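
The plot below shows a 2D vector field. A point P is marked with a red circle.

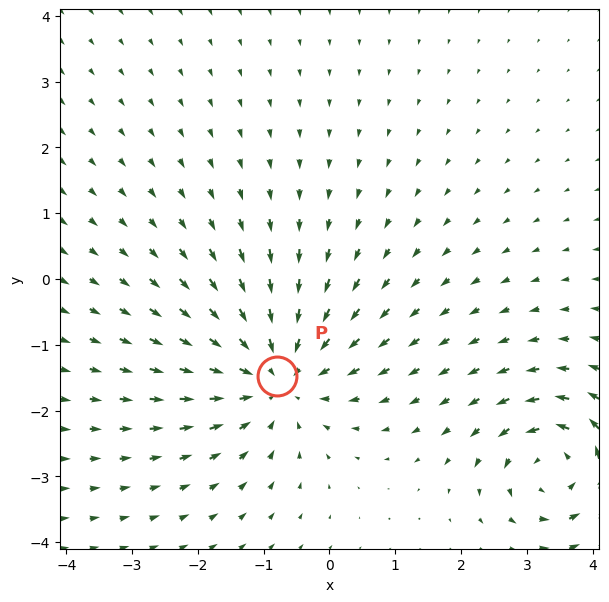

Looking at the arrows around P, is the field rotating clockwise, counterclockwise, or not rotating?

not rotating

Near P at (-0.8, -1.5) the arrows show no circulation. The curl there is ≈0.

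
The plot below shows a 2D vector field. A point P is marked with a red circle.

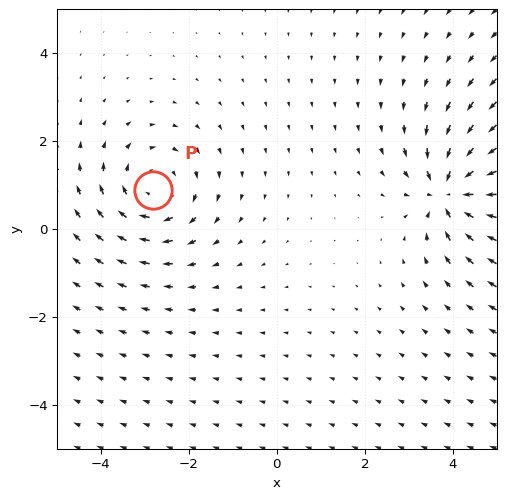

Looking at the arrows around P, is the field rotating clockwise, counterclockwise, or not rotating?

Near P at (-2.8, 0.9) the arrows circulate clockwise. The curl (z-component) there is about -3; negative curl means clockwise rotation.

clockwise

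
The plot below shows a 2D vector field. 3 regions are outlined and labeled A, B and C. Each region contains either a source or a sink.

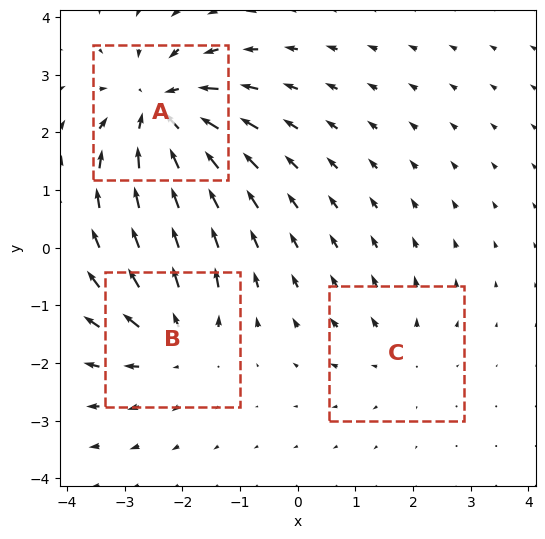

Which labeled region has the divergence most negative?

Divergence at each region's feature centre — A: about -5, B: about +3, C: about +2. Region A is most negative.

A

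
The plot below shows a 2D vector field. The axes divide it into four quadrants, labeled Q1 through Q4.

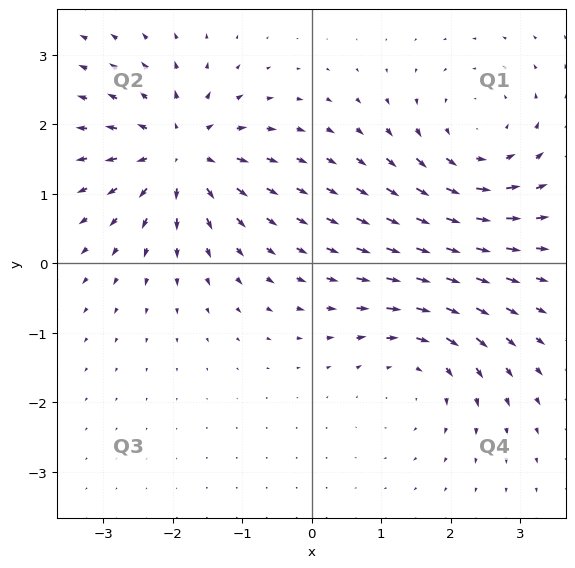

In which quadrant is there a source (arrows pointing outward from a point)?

The source sits at approximately (-1.9, 1.6), which lies in quadrant Q2. The divergence there is about +7, positive as expected for a source.

Q2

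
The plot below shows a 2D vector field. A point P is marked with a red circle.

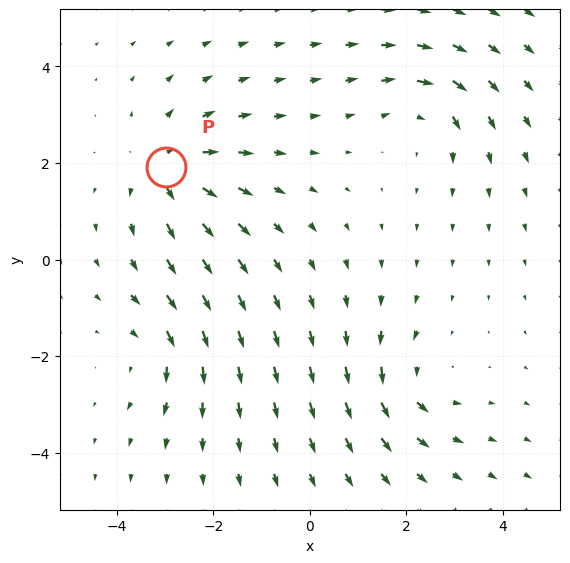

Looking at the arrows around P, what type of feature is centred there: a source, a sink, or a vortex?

At P (-3.0, 1.9) the arrows spread outward. Divergence about +4, curl ≈0 — positive divergence with near-zero curl is a source.

source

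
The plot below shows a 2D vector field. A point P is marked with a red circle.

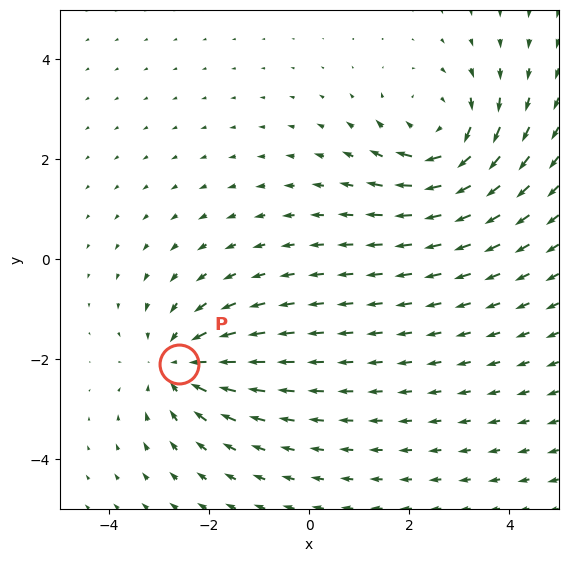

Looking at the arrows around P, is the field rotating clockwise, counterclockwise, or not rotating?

Near P at (-2.6, -2.1) the arrows show no circulation. The curl there is ≈0.

not rotating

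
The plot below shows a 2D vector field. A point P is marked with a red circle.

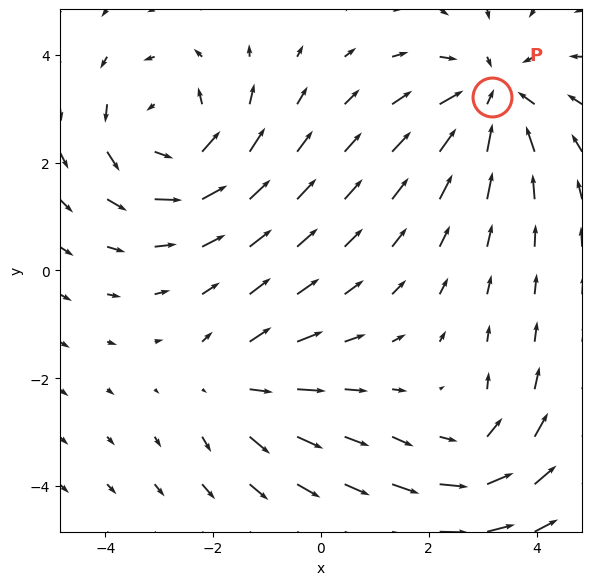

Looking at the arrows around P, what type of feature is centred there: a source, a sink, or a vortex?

At P (3.2, 3.2) the arrows converge inward. Divergence about -4, curl ≈0 — negative divergence with near-zero curl is a sink.

sink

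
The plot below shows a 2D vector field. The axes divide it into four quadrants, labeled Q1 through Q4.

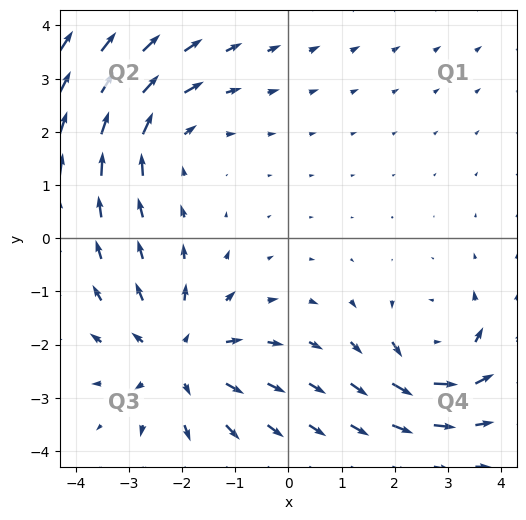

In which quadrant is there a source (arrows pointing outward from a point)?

Q3

The source sits at approximately (-2.1, -2.3), which lies in quadrant Q3. The divergence there is about +4, positive as expected for a source.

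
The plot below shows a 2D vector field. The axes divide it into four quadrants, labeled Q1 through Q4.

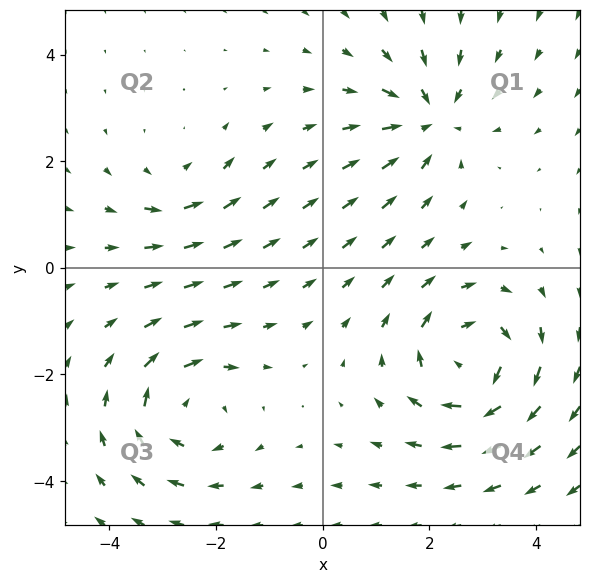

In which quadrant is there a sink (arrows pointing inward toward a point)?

The sink sits at approximately (2.0, 2.8), which lies in quadrant Q1. The divergence there is about -4, negative as expected for a sink.

Q1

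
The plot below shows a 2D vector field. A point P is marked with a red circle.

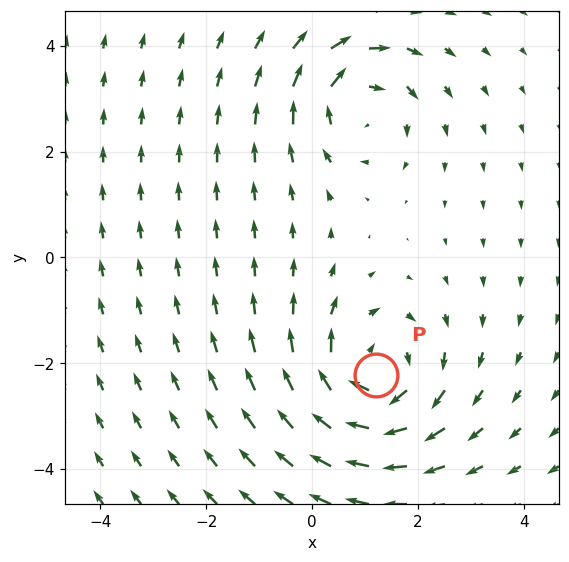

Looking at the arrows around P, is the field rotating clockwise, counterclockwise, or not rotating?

Near P at (1.2, -2.2) the arrows circulate clockwise. The curl (z-component) there is about -3; negative curl means clockwise rotation.

clockwise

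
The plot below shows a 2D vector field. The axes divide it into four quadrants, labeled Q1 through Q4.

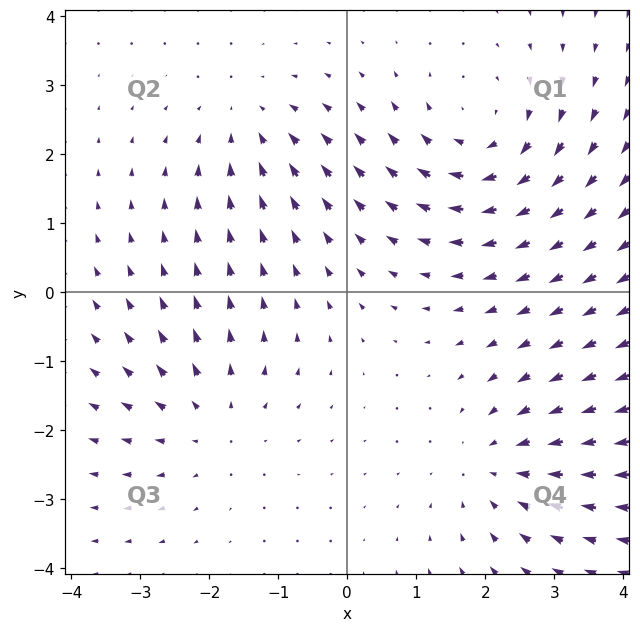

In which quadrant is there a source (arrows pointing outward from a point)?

The source sits at approximately (-2.0, -1.9), which lies in quadrant Q3. The divergence there is about +3, positive as expected for a source.

Q3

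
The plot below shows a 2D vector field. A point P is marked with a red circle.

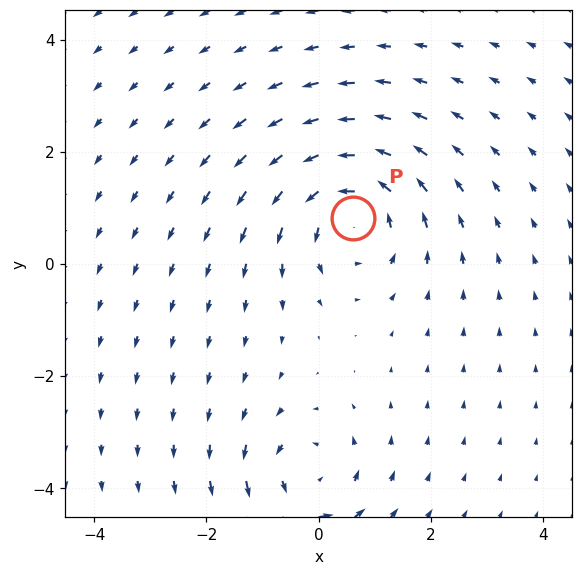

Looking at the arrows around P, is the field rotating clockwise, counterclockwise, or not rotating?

Near P at (0.6, 0.8) the arrows circulate counterclockwise. The curl (z-component) there is about +5; positive curl means counterclockwise rotation.

counterclockwise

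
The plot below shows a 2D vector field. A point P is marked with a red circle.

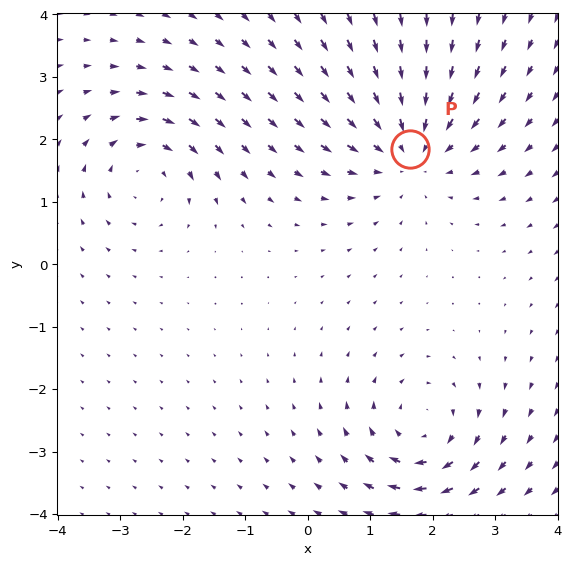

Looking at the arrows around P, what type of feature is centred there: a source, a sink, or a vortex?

At P (1.6, 1.8) the arrows converge inward. Divergence about -4, curl ≈0 — negative divergence with near-zero curl is a sink.

sink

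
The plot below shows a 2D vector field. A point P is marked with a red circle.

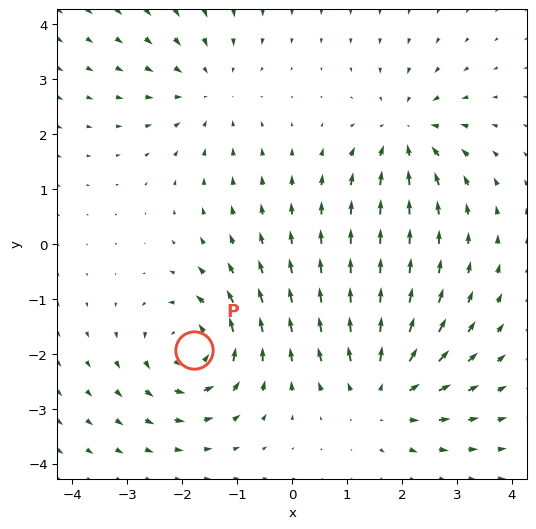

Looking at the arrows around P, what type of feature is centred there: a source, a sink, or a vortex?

vortex

At P (-1.8, -1.9) the arrows circulate counterclockwise. Divergence ≈0, curl about +5 — near-zero divergence with nonzero curl is a vortex.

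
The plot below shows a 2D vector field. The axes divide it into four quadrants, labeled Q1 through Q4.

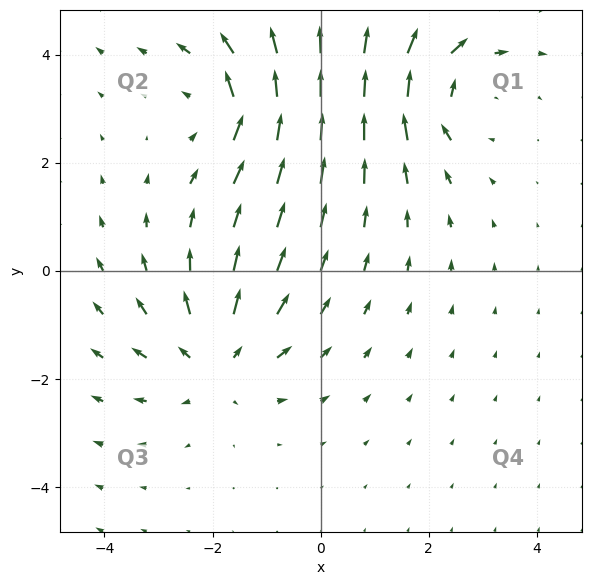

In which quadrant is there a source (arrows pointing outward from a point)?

Q3

The source sits at approximately (-1.9, -1.7), which lies in quadrant Q3. The divergence there is about +4, positive as expected for a source.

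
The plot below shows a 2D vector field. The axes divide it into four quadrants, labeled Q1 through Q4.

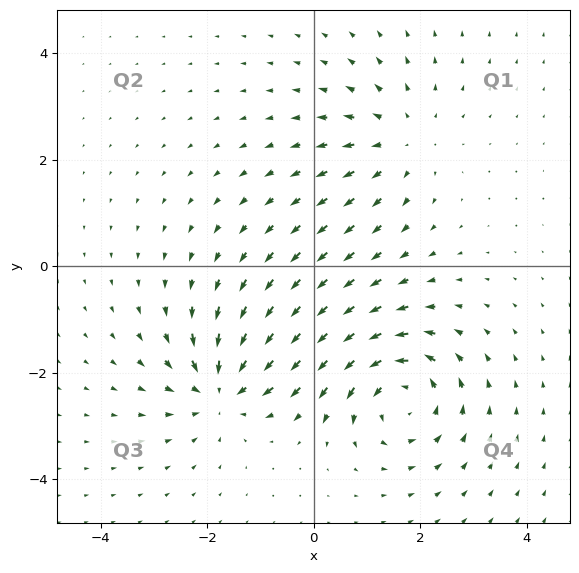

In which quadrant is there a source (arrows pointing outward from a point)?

Q1

The source sits at approximately (1.7, 2.4), which lies in quadrant Q1. The divergence there is about +3, positive as expected for a source.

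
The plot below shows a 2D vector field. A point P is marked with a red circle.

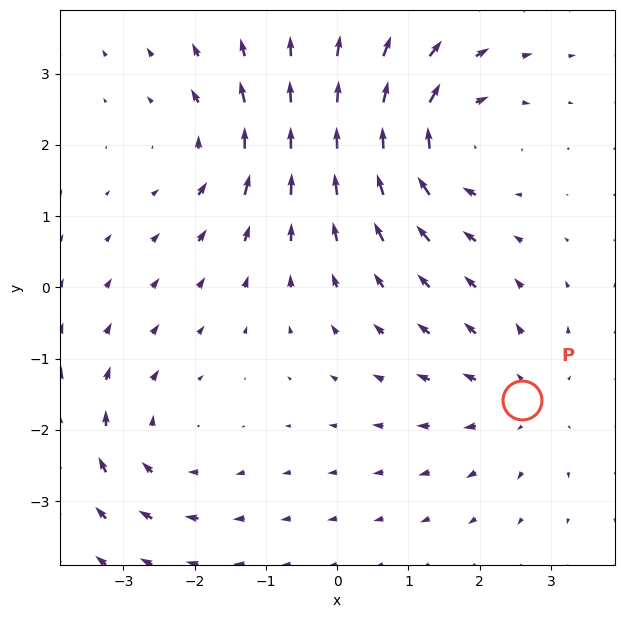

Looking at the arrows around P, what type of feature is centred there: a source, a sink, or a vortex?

At P (2.6, -1.6) the arrows spread outward. Divergence about +3, curl ≈0 — positive divergence with near-zero curl is a source.

source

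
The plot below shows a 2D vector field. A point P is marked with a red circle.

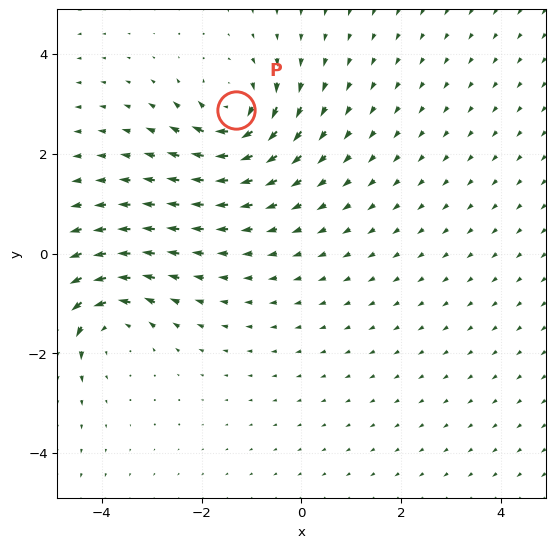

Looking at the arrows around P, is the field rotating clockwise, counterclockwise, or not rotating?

clockwise

Near P at (-1.3, 2.9) the arrows circulate clockwise. The curl (z-component) there is about -5; negative curl means clockwise rotation.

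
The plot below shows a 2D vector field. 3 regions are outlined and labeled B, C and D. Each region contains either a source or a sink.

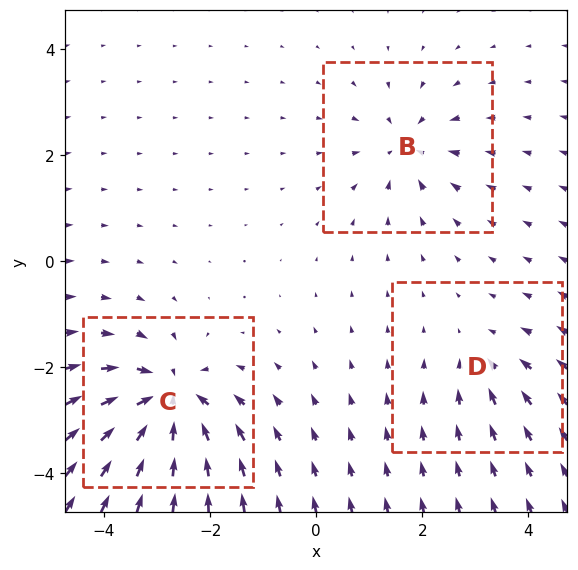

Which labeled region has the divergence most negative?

Divergence at each region's feature centre — B: about -4, C: about -6, D: about -2. Region C is most negative.

C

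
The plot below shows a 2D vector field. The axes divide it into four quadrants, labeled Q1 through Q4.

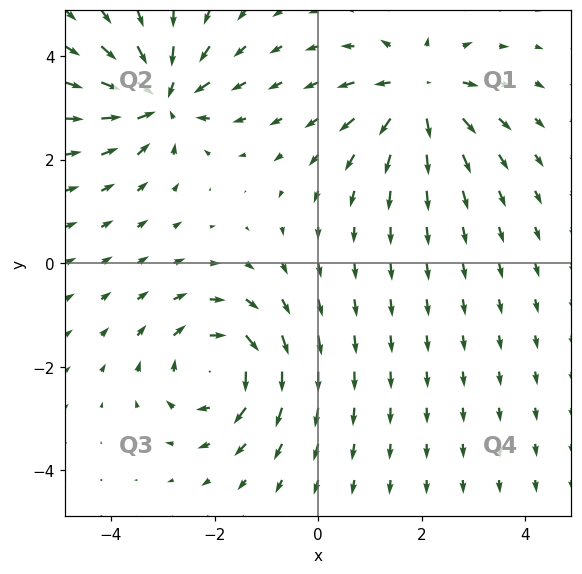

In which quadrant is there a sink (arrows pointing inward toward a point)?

Q2

The sink sits at approximately (-3.0, 3.2), which lies in quadrant Q2. The divergence there is about -5, negative as expected for a sink.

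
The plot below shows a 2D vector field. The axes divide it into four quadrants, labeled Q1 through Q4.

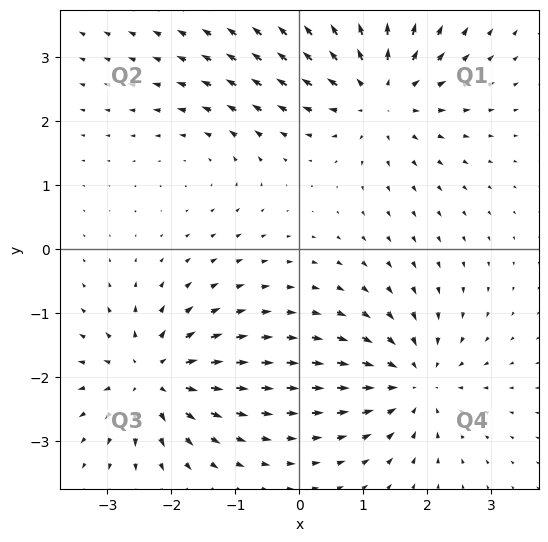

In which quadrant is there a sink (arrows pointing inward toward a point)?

Q4

The sink sits at approximately (1.8, -2.1), which lies in quadrant Q4. The divergence there is about -5, negative as expected for a sink.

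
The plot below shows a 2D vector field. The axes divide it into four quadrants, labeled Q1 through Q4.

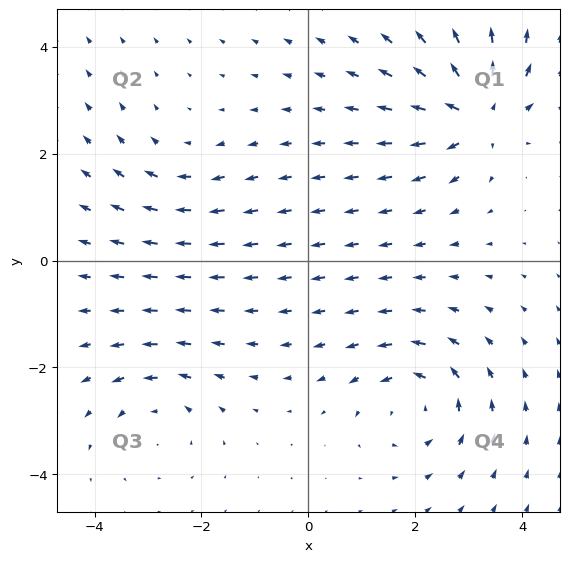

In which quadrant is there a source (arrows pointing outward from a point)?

Q1

The source sits at approximately (3.1, 2.7), which lies in quadrant Q1. The divergence there is about +7, positive as expected for a source.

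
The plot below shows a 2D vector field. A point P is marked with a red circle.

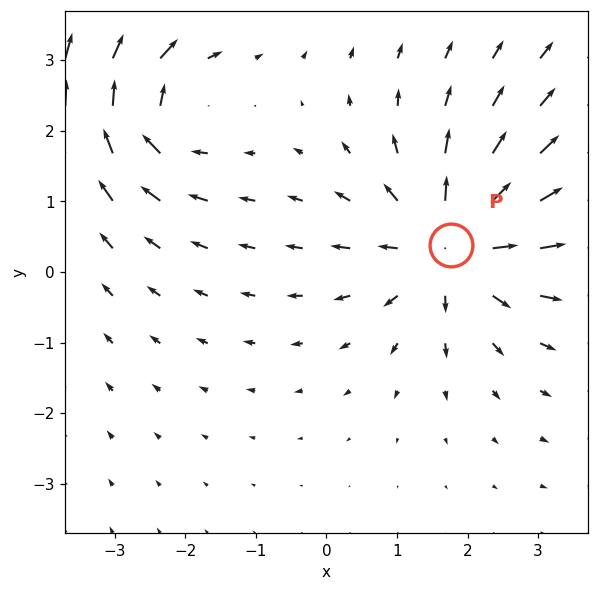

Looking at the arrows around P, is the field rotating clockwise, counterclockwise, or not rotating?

Near P at (1.8, 0.4) the arrows show no circulation. The curl there is ≈0.

not rotating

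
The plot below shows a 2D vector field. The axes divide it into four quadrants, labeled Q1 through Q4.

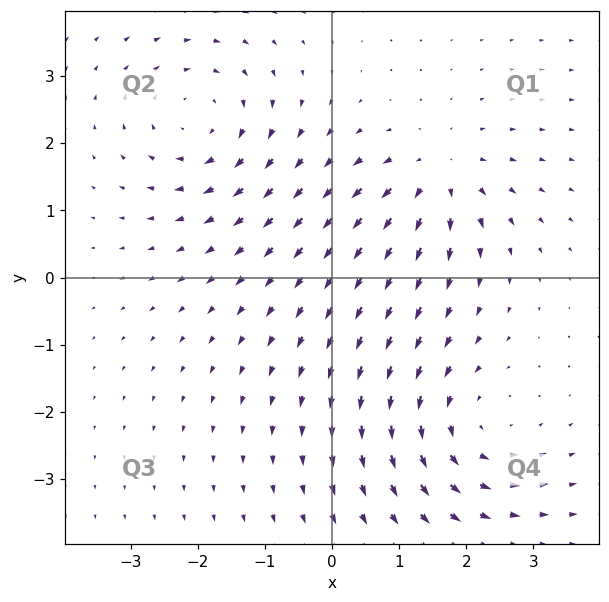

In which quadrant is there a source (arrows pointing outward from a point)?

The source sits at approximately (1.6, 1.5), which lies in quadrant Q1. The divergence there is about +5, positive as expected for a source.

Q1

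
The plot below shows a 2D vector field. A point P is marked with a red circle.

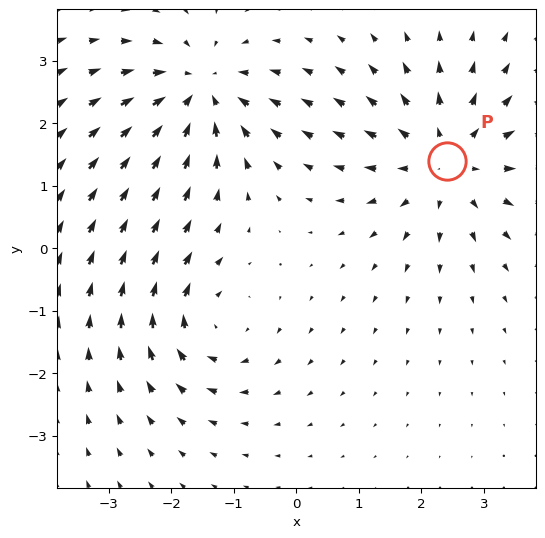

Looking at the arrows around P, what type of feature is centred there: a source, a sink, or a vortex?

source

At P (2.4, 1.4) the arrows spread outward. Divergence about +3, curl ≈0 — positive divergence with near-zero curl is a source.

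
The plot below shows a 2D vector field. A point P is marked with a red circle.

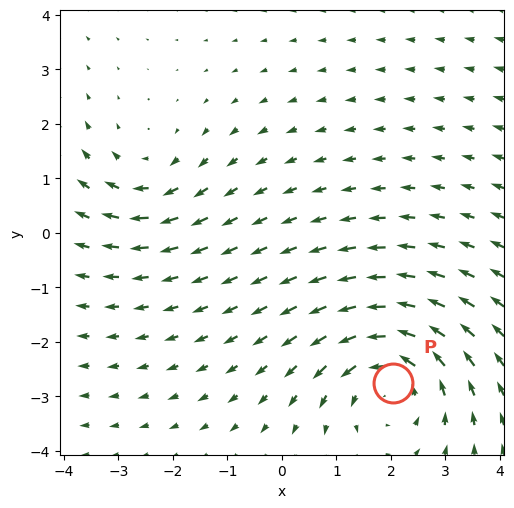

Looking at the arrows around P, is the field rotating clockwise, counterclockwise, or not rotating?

Near P at (2.0, -2.8) the arrows circulate counterclockwise. The curl (z-component) there is about +4; positive curl means counterclockwise rotation.

counterclockwise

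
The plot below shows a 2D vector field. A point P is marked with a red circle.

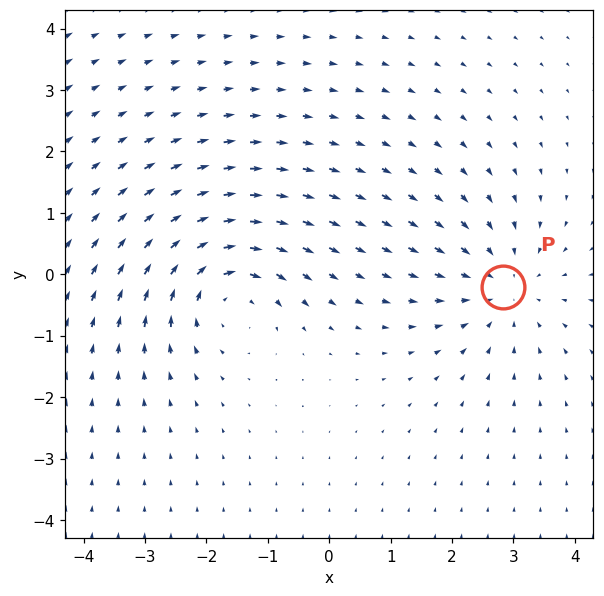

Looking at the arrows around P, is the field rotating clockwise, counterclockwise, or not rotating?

Near P at (2.8, -0.2) the arrows show no circulation. The curl there is ≈0.

not rotating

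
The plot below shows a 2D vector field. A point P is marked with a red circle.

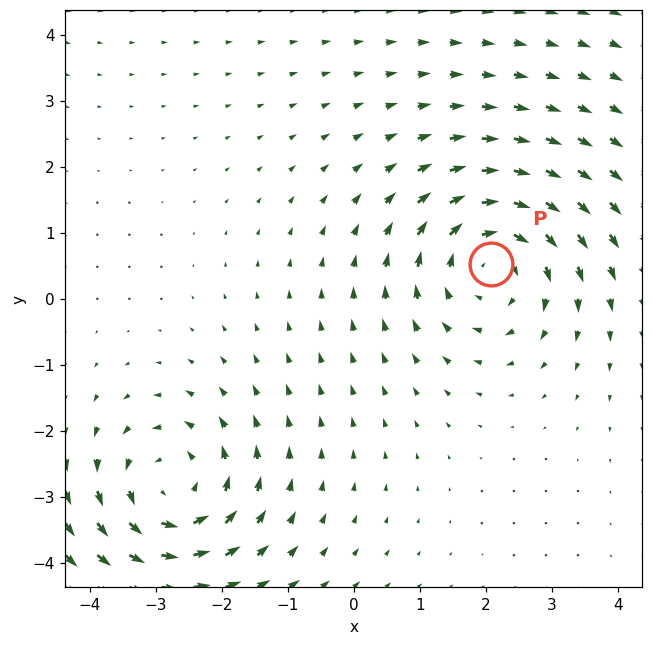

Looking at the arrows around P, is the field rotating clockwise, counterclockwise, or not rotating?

Near P at (2.1, 0.5) the arrows circulate clockwise. The curl (z-component) there is about -4; negative curl means clockwise rotation.

clockwise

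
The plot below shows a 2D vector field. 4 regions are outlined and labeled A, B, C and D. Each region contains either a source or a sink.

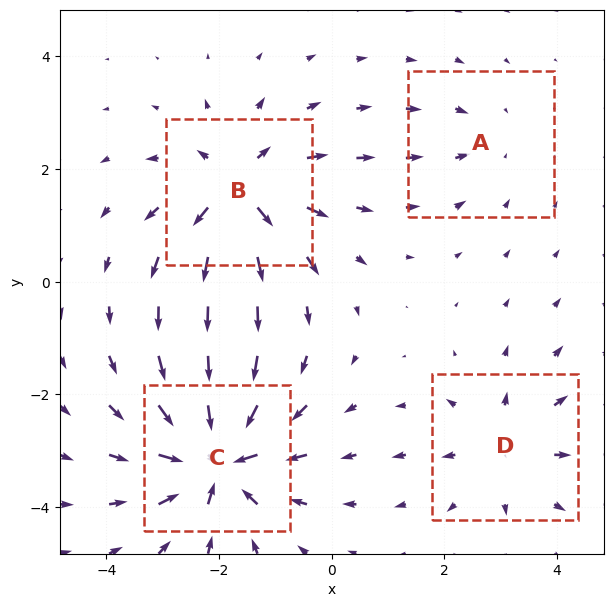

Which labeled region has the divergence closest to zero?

Divergence at each region's feature centre — A: about -2, B: about +6, C: about -8, D: about +4. Region A is closest to zero.

A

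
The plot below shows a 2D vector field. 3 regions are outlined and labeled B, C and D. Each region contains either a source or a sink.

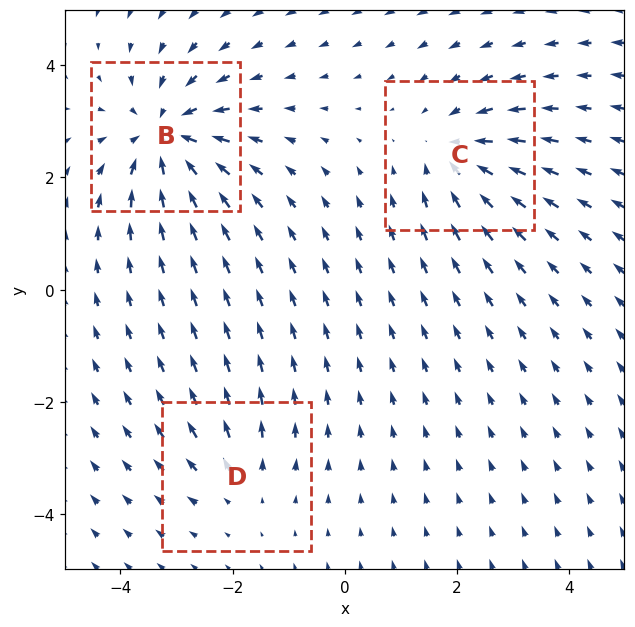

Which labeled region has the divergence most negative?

B

Divergence at each region's feature centre — B: about -5, C: about -4, D: about +2. Region B is most negative.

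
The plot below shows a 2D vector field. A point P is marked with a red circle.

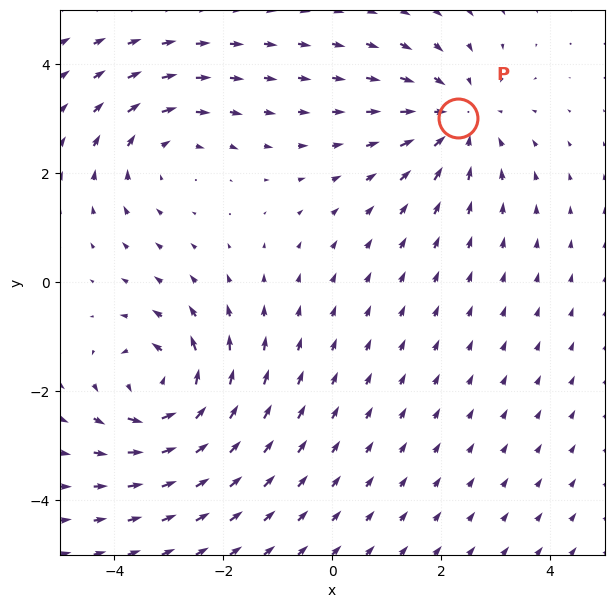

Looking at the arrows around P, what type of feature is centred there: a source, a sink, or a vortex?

At P (2.3, 3.0) the arrows converge inward. Divergence about -3, curl ≈0 — negative divergence with near-zero curl is a sink.

sink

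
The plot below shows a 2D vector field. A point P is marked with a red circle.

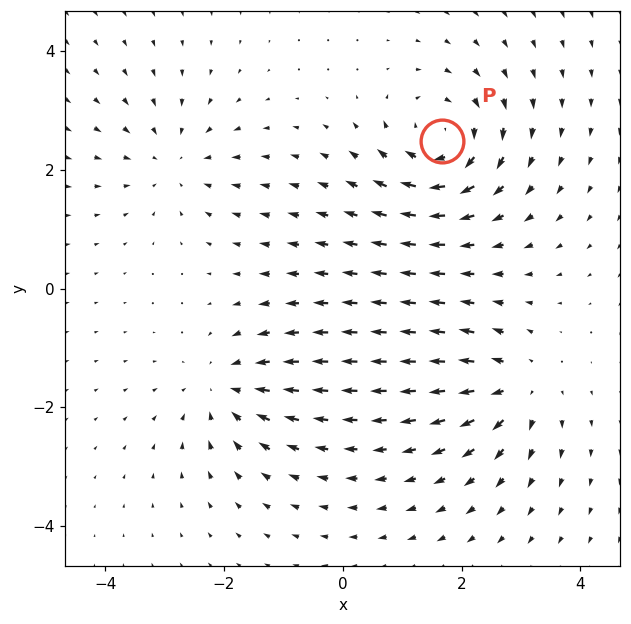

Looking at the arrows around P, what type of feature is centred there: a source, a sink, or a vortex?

At P (1.7, 2.5) the arrows circulate clockwise. Divergence ≈0, curl about -5 — near-zero divergence with nonzero curl is a vortex.

vortex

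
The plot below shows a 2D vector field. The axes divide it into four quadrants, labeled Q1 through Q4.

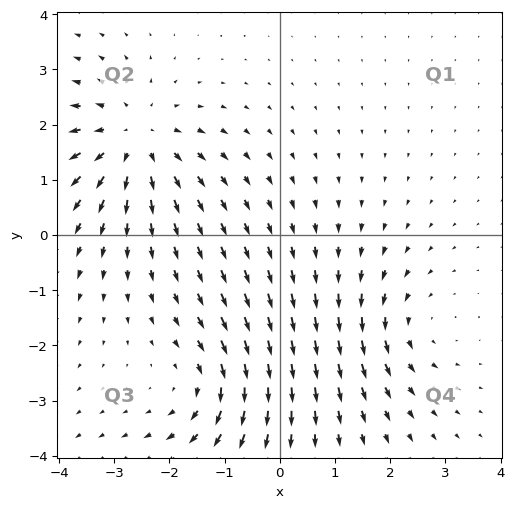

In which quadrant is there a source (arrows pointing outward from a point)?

The source sits at approximately (-2.6, 1.7), which lies in quadrant Q2. The divergence there is about +4, positive as expected for a source.

Q2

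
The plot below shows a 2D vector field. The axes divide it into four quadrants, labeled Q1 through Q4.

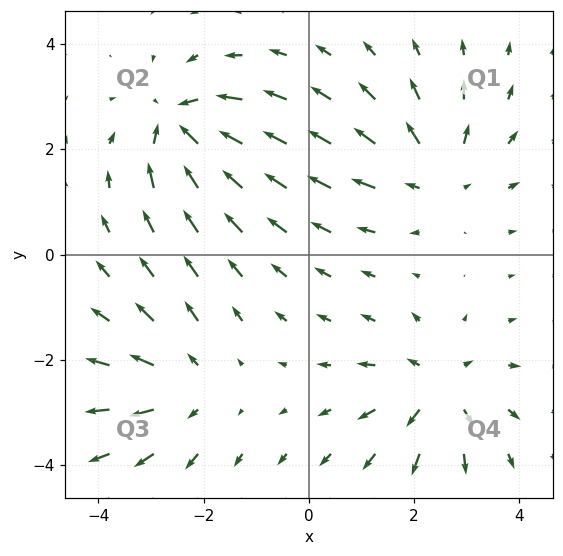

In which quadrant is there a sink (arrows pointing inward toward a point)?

The sink sits at approximately (-2.4, 2.5), which lies in quadrant Q2. The divergence there is about -6, negative as expected for a sink.

Q2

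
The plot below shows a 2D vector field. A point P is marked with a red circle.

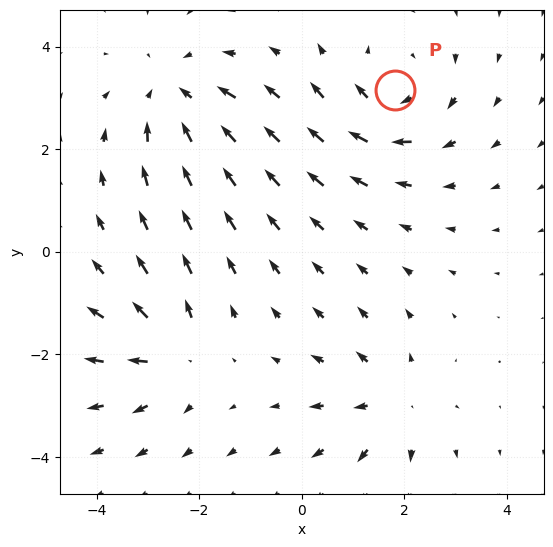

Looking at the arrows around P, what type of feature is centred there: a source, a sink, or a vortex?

At P (1.8, 3.2) the arrows circulate clockwise. Divergence ≈0, curl about -3 — near-zero divergence with nonzero curl is a vortex.

vortex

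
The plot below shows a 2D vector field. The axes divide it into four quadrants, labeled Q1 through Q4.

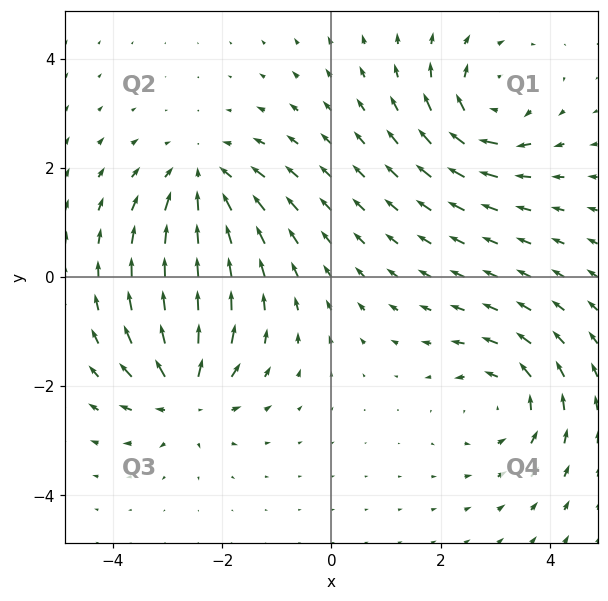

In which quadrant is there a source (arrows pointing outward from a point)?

Q3

The source sits at approximately (-2.7, -2.1), which lies in quadrant Q3. The divergence there is about +5, positive as expected for a source.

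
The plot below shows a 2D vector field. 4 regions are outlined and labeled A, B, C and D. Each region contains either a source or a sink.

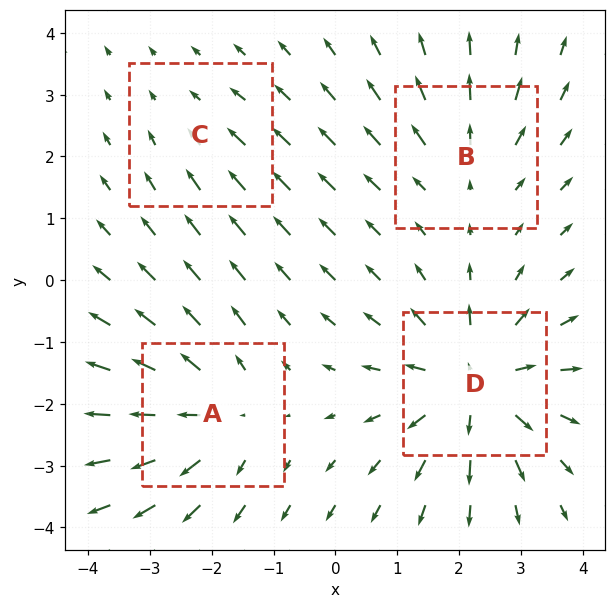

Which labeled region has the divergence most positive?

Divergence at each region's feature centre — A: about +5, B: about +3, C: about -2, D: about +6. Region D is most positive.

D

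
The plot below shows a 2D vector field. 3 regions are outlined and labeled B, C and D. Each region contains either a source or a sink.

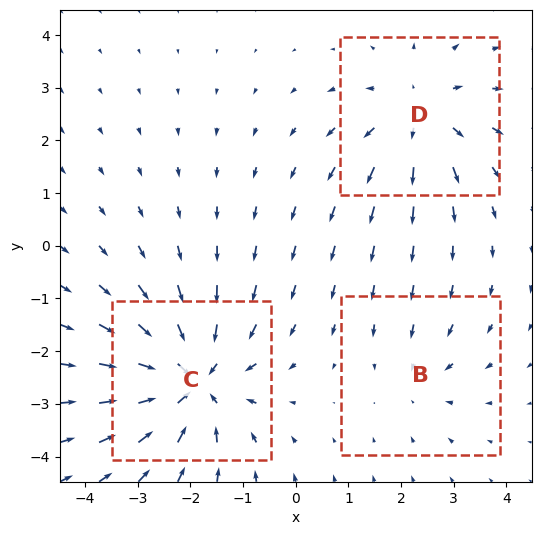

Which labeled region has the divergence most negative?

Divergence at each region's feature centre — B: about -2, C: about -5, D: about +3. Region C is most negative.

C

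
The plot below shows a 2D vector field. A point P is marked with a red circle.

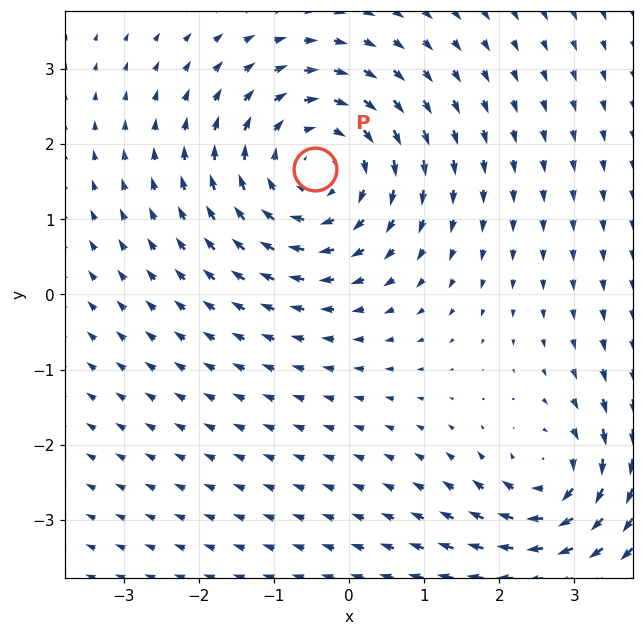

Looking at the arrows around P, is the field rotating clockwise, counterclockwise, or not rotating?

clockwise

Near P at (-0.5, 1.7) the arrows circulate clockwise. The curl (z-component) there is about -3; negative curl means clockwise rotation.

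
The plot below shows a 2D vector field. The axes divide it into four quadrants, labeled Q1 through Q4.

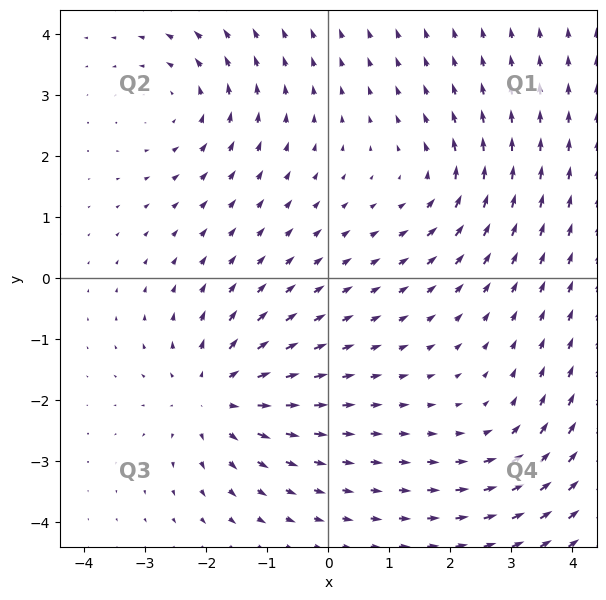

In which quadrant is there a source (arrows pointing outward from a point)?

The source sits at approximately (-1.8, -1.9), which lies in quadrant Q3. The divergence there is about +5, positive as expected for a source.

Q3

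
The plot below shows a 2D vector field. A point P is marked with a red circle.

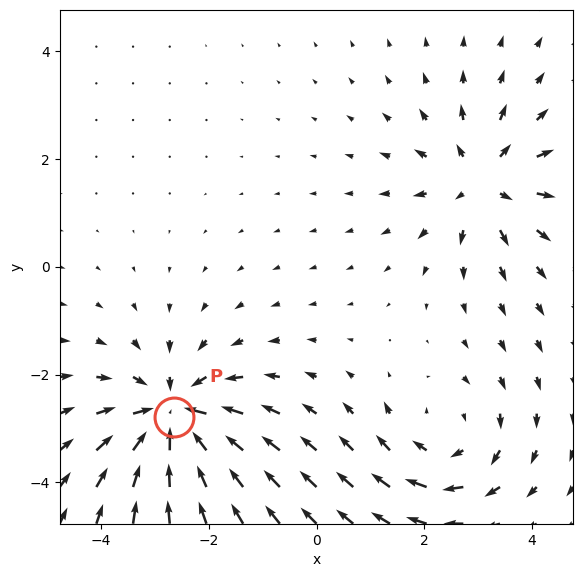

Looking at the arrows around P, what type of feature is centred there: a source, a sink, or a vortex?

At P (-2.6, -2.8) the arrows converge inward. Divergence about -5, curl ≈0 — negative divergence with near-zero curl is a sink.

sink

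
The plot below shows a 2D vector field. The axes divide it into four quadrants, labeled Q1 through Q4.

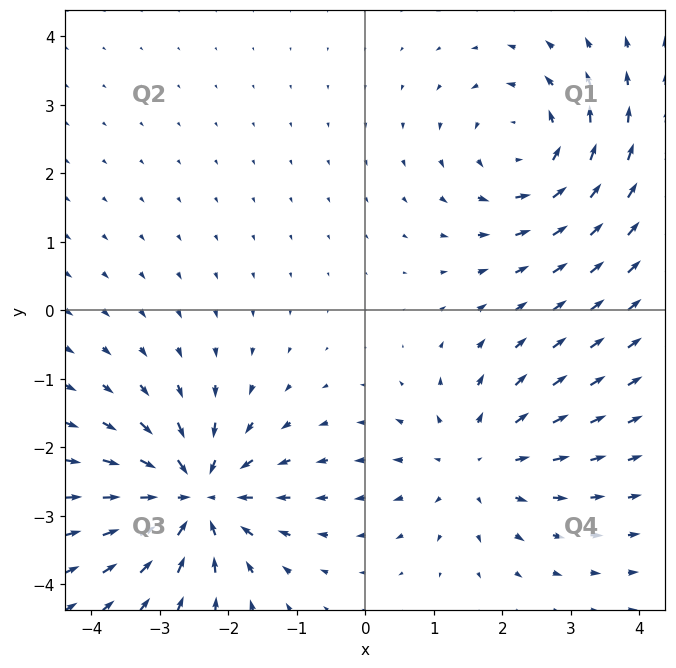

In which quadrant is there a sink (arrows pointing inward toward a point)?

Q3

The sink sits at approximately (-2.5, -2.7), which lies in quadrant Q3. The divergence there is about -6, negative as expected for a sink.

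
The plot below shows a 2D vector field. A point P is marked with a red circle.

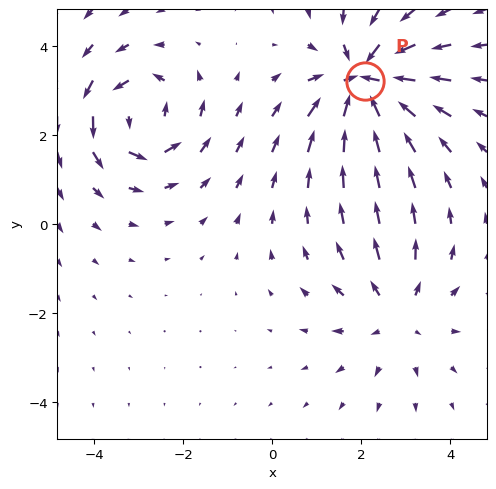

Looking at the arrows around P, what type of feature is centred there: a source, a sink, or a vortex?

At P (2.1, 3.2) the arrows converge inward. Divergence about -6, curl ≈0 — negative divergence with near-zero curl is a sink.

sink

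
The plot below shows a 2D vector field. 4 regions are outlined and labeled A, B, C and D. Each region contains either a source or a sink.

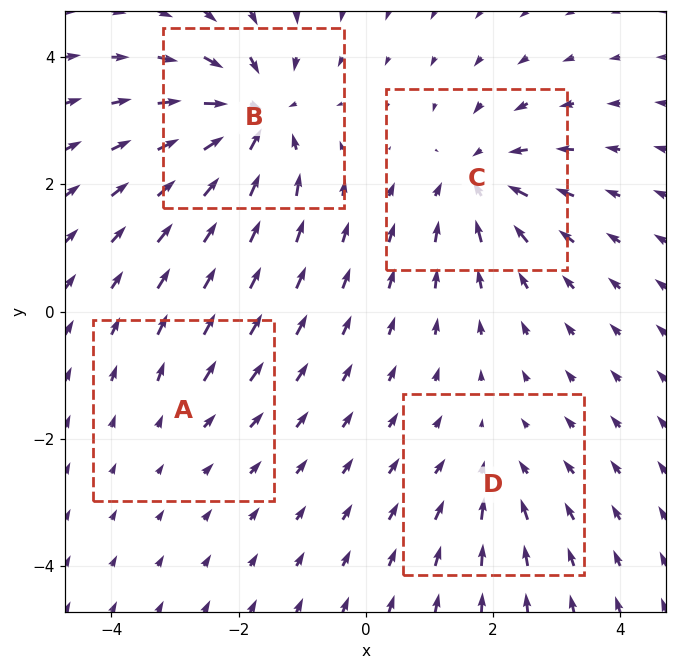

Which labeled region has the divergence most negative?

Divergence at each region's feature centre — A: about +2, B: about -8, C: about -6, D: about -3. Region B is most negative.

B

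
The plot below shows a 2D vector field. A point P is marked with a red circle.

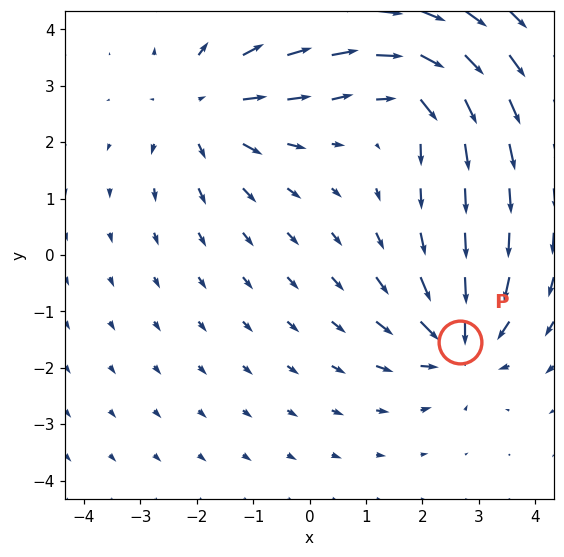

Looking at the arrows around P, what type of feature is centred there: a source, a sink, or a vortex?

At P (2.7, -1.5) the arrows converge inward. Divergence about -5, curl ≈0 — negative divergence with near-zero curl is a sink.

sink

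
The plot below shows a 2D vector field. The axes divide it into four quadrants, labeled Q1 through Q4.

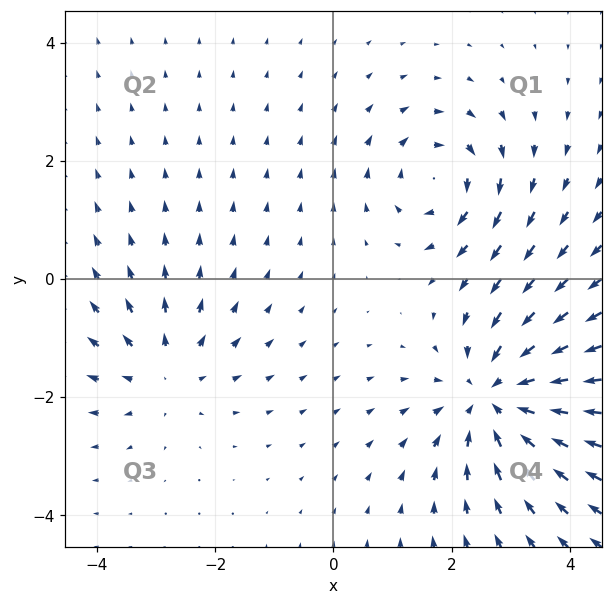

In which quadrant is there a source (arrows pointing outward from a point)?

Q3

The source sits at approximately (-2.8, -1.6), which lies in quadrant Q3. The divergence there is about +3, positive as expected for a source.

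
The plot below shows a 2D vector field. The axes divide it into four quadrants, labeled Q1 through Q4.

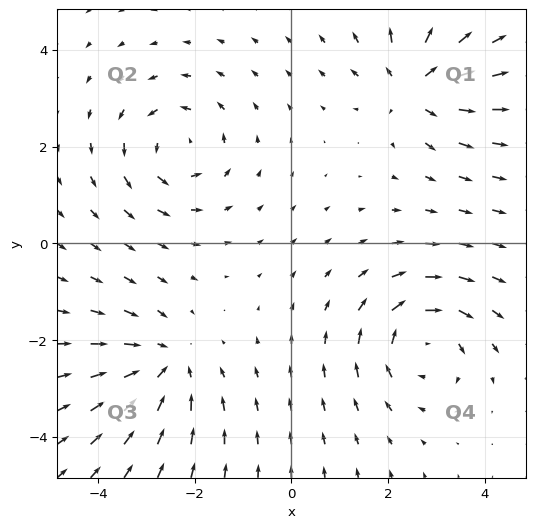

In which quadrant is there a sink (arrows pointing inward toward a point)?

Q3

The sink sits at approximately (-2.6, -2.5), which lies in quadrant Q3. The divergence there is about -4, negative as expected for a sink.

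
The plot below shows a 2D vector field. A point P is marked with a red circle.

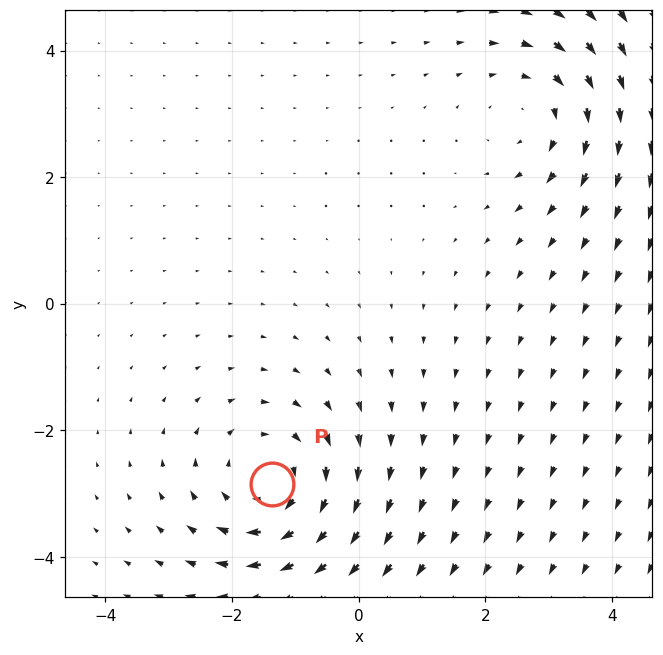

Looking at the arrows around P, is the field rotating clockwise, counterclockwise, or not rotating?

clockwise

Near P at (-1.4, -2.8) the arrows circulate clockwise. The curl (z-component) there is about -4; negative curl means clockwise rotation.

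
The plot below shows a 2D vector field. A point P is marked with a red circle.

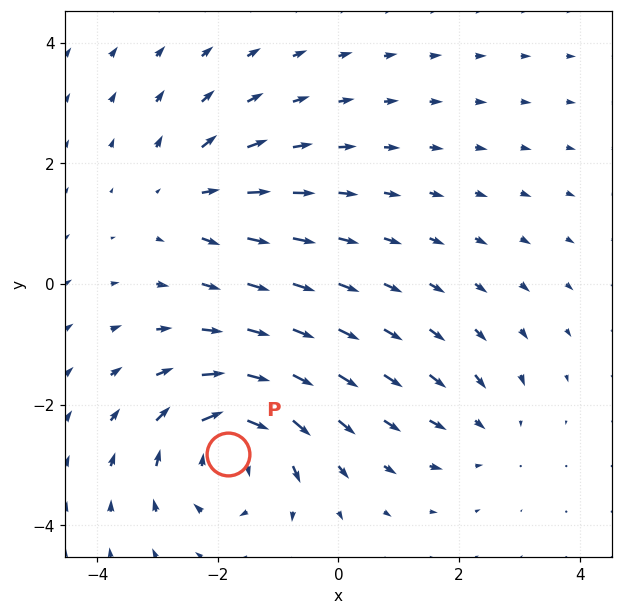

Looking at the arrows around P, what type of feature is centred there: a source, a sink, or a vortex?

At P (-1.8, -2.8) the arrows circulate clockwise. Divergence ≈0, curl about -6 — near-zero divergence with nonzero curl is a vortex.

vortex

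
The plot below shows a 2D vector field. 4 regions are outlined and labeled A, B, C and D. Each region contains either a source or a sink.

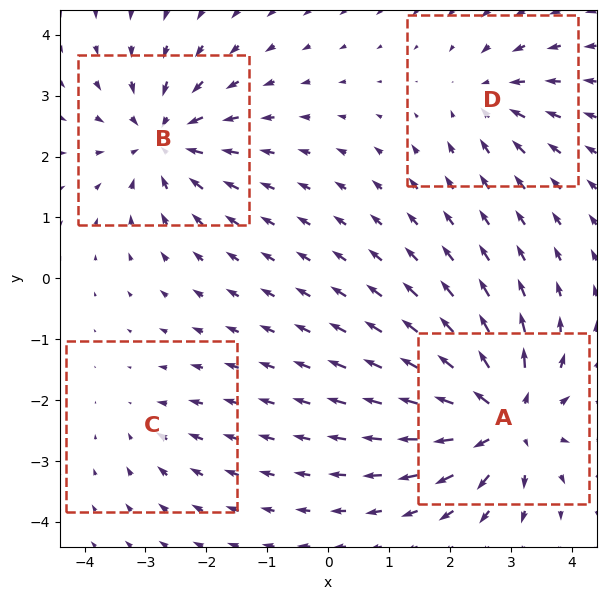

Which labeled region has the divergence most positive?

Divergence at each region's feature centre — A: about +8, B: about -6, C: about -2, D: about -4. Region A is most positive.

A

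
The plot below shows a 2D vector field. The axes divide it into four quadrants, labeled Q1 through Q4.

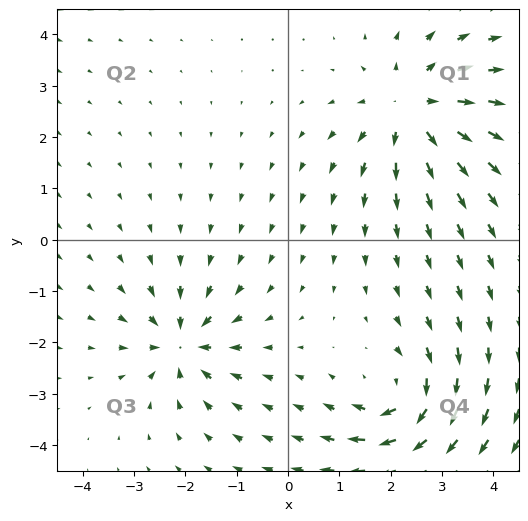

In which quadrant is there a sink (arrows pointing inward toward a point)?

Q3

The sink sits at approximately (-2.0, -2.0), which lies in quadrant Q3. The divergence there is about -4, negative as expected for a sink.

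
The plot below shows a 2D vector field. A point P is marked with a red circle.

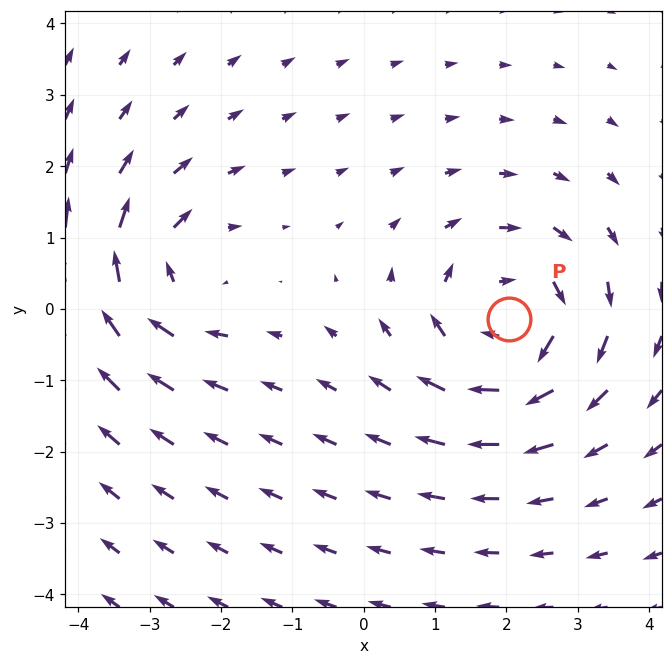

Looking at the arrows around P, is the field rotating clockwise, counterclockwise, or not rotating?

Near P at (2.0, -0.1) the arrows circulate clockwise. The curl (z-component) there is about -4; negative curl means clockwise rotation.

clockwise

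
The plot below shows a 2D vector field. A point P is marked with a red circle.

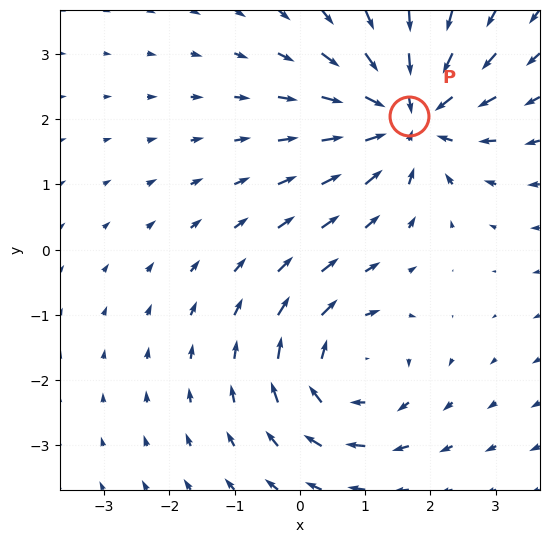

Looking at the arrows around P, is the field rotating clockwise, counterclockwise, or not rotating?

Near P at (1.7, 2.1) the arrows show no circulation. The curl there is ≈0.

not rotating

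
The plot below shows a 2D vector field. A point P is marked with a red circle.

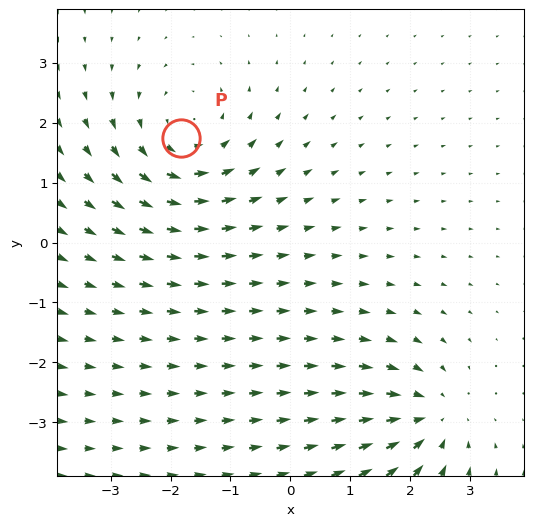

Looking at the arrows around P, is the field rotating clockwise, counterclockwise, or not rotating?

counterclockwise

Near P at (-1.8, 1.7) the arrows circulate counterclockwise. The curl (z-component) there is about +4; positive curl means counterclockwise rotation.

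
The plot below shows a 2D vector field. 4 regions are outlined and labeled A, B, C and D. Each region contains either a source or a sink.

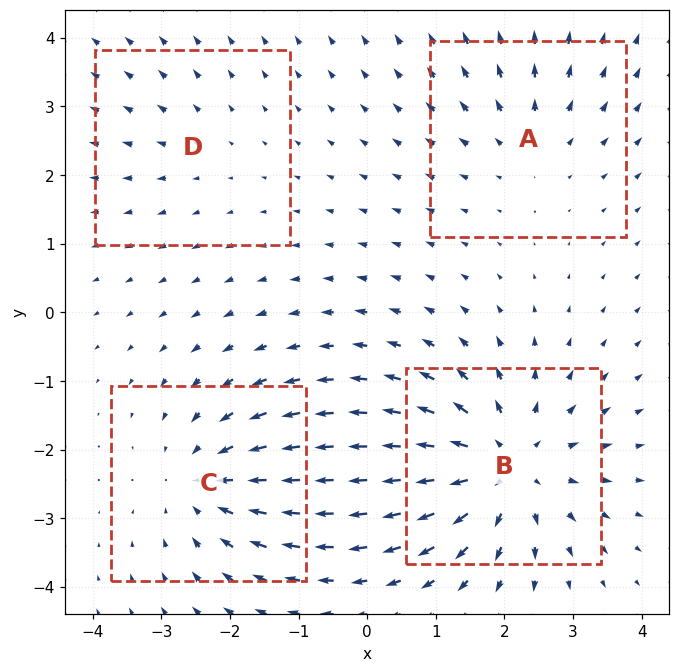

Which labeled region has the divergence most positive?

Divergence at each region's feature centre — A: about +3, B: about +6, C: about -4, D: about +2. Region B is most positive.

B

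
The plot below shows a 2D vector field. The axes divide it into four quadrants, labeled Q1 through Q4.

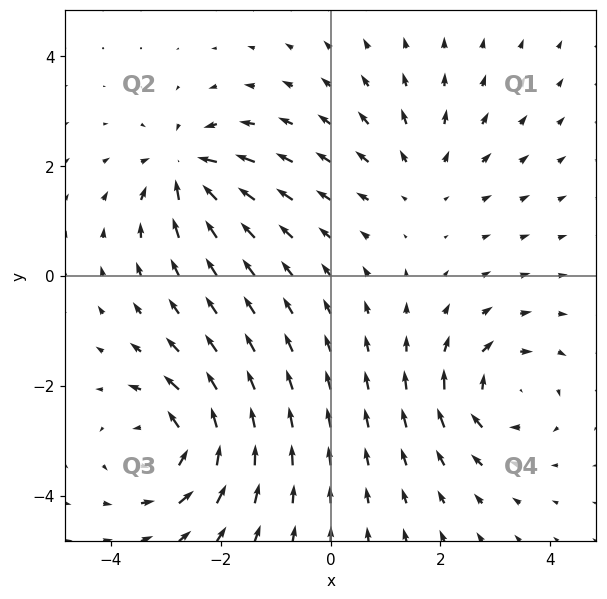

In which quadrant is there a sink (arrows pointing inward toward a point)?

Q2

The sink sits at approximately (-2.6, 1.9), which lies in quadrant Q2. The divergence there is about -6, negative as expected for a sink.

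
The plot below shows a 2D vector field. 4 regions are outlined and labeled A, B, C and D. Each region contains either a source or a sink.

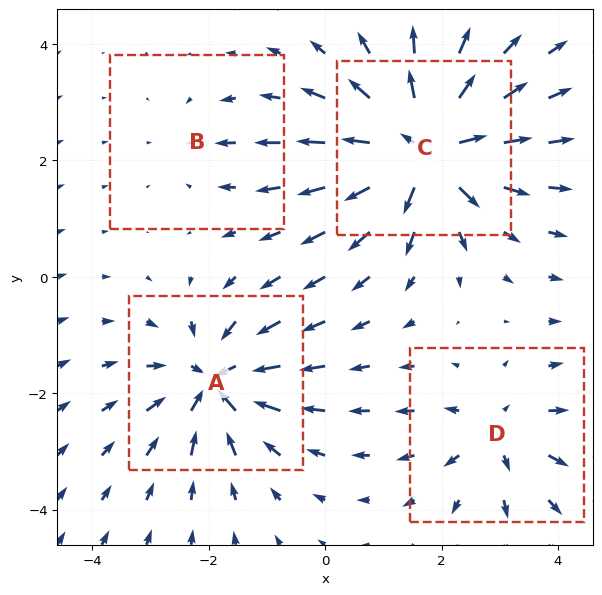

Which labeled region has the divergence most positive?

Divergence at each region's feature centre — A: about -6, B: about -2, C: about +8, D: about +4. Region C is most positive.

C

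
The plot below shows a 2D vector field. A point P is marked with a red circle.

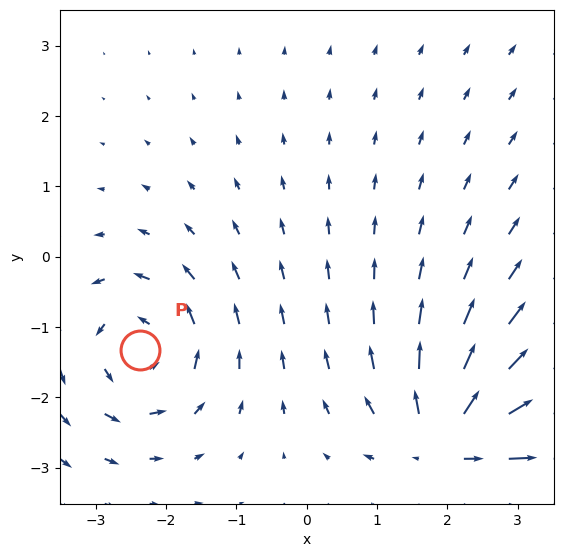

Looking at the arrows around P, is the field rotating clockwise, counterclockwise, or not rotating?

counterclockwise

Near P at (-2.4, -1.3) the arrows circulate counterclockwise. The curl (z-component) there is about +4; positive curl means counterclockwise rotation.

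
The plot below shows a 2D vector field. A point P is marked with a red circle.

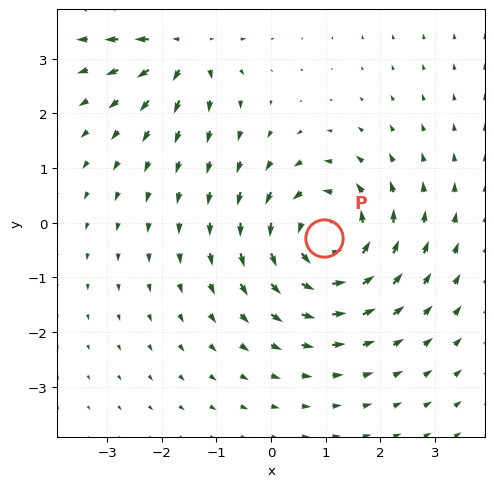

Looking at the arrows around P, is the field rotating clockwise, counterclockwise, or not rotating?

Near P at (1.0, -0.3) the arrows circulate counterclockwise. The curl (z-component) there is about +5; positive curl means counterclockwise rotation.

counterclockwise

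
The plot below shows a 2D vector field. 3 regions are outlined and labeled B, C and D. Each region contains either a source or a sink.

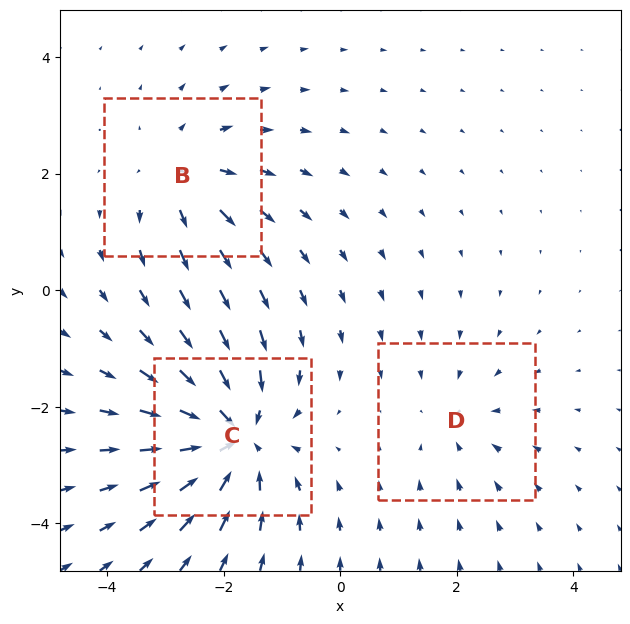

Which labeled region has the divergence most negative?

C

Divergence at each region's feature centre — B: about +3, C: about -5, D: about -2. Region C is most negative.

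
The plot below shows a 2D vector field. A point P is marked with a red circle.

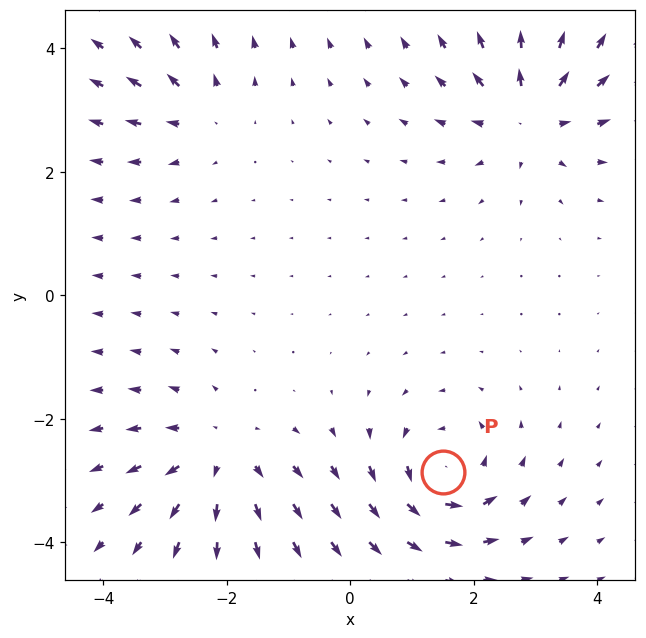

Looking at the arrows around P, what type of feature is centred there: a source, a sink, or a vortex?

vortex

At P (1.5, -2.9) the arrows circulate counterclockwise. Divergence ≈0, curl about +6 — near-zero divergence with nonzero curl is a vortex.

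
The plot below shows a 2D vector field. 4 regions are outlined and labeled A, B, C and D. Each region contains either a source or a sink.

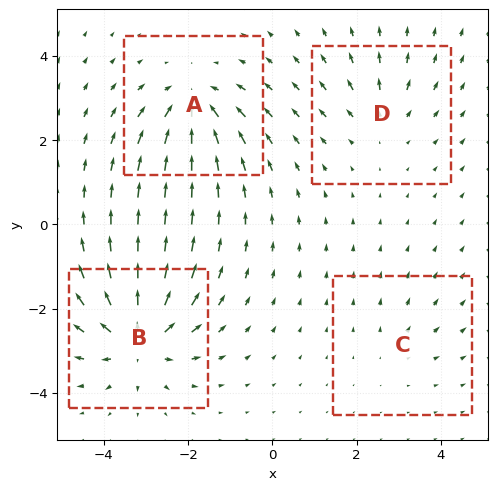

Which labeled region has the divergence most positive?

B

Divergence at each region's feature centre — A: about -6, B: about +7, C: about +2, D: about +3. Region B is most positive.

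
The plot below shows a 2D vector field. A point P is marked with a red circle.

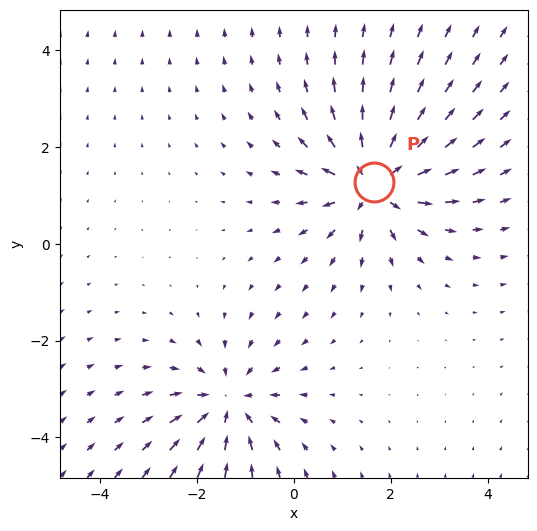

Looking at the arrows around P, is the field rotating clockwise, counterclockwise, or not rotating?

not rotating

Near P at (1.6, 1.3) the arrows show no circulation. The curl there is ≈0.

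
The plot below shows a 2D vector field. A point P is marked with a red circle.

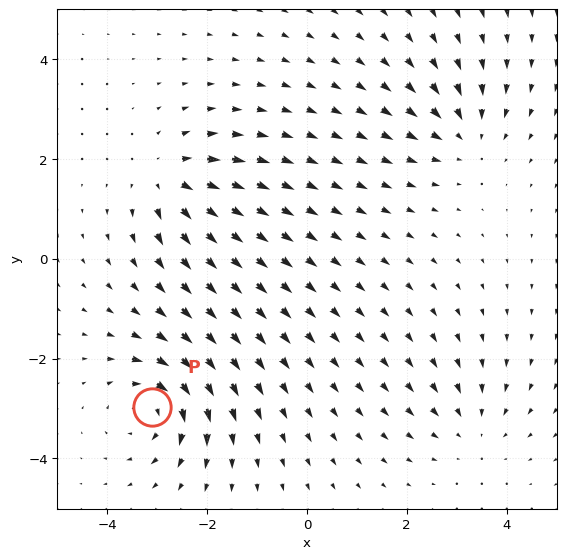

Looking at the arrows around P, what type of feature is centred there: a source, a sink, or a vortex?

vortex

At P (-3.1, -3.0) the arrows circulate clockwise. Divergence ≈0, curl about -5 — near-zero divergence with nonzero curl is a vortex.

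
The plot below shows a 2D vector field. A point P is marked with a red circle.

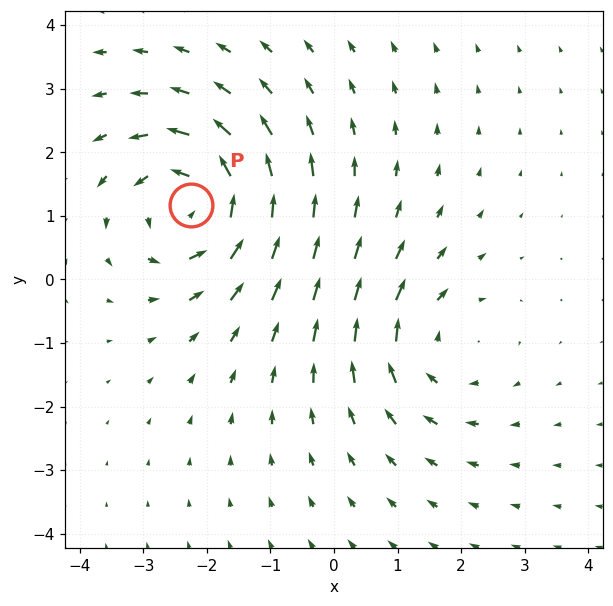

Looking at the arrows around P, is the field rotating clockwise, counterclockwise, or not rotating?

counterclockwise

Near P at (-2.2, 1.2) the arrows circulate counterclockwise. The curl (z-component) there is about +4; positive curl means counterclockwise rotation.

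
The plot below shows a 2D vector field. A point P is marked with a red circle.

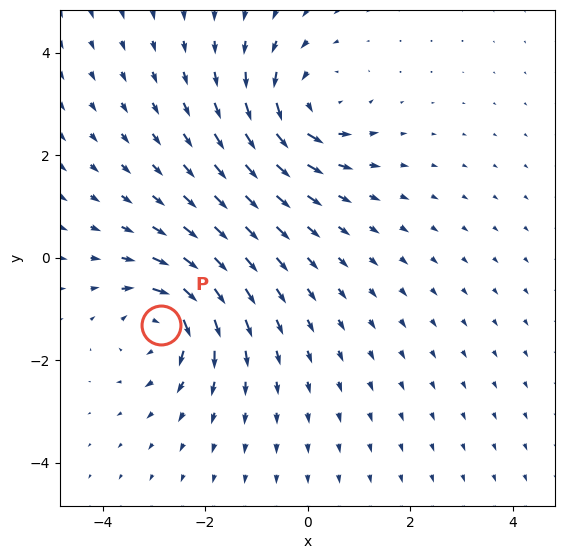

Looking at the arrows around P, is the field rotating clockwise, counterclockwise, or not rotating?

clockwise

Near P at (-2.9, -1.3) the arrows circulate clockwise. The curl (z-component) there is about -3; negative curl means clockwise rotation.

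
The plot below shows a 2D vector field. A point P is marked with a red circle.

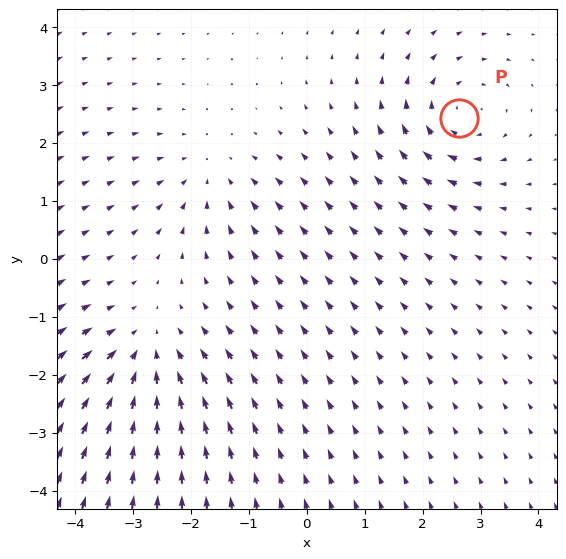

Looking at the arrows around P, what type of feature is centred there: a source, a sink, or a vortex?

At P (2.6, 2.4) the arrows circulate clockwise. Divergence ≈0, curl about -3 — near-zero divergence with nonzero curl is a vortex.

vortex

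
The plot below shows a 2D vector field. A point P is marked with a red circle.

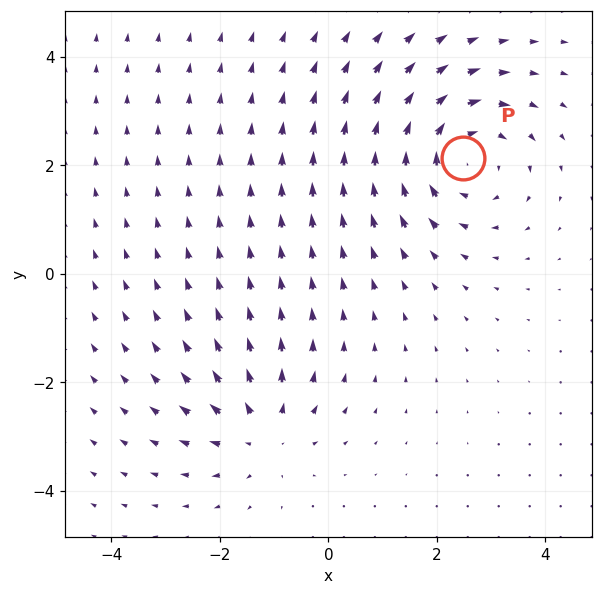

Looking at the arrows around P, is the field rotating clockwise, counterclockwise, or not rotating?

Near P at (2.5, 2.1) the arrows circulate clockwise. The curl (z-component) there is about -4; negative curl means clockwise rotation.

clockwise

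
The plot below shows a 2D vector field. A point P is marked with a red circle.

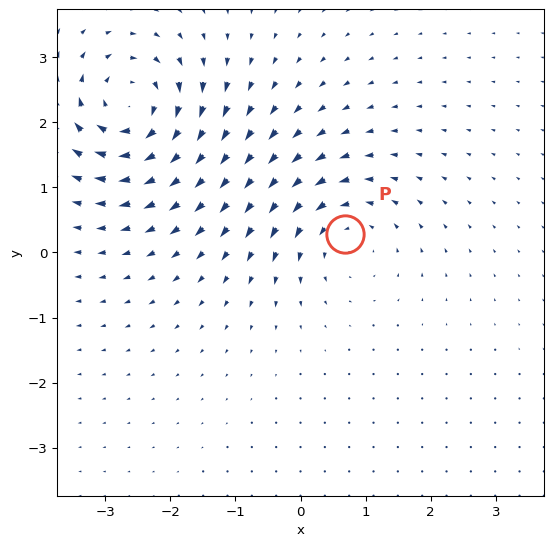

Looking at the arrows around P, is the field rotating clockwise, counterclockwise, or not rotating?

Near P at (0.7, 0.3) the arrows circulate counterclockwise. The curl (z-component) there is about +4; positive curl means counterclockwise rotation.

counterclockwise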